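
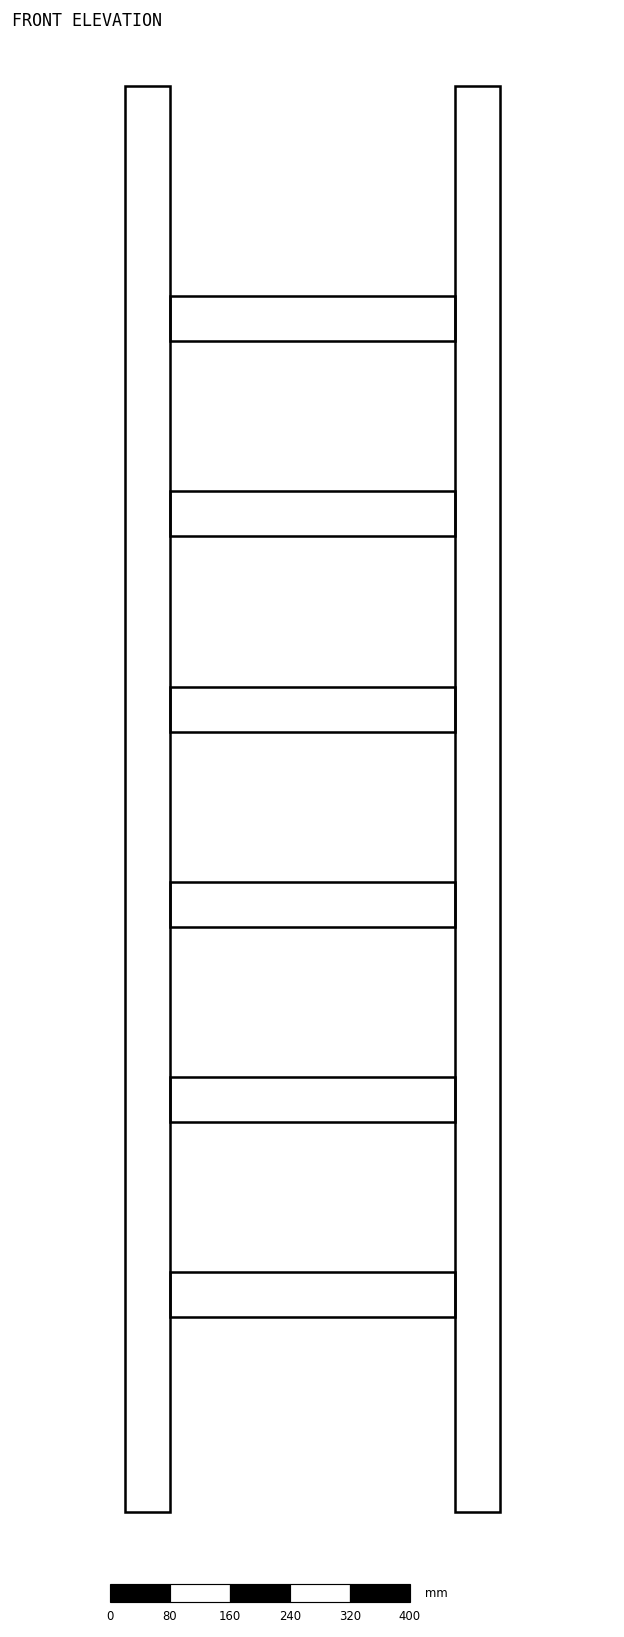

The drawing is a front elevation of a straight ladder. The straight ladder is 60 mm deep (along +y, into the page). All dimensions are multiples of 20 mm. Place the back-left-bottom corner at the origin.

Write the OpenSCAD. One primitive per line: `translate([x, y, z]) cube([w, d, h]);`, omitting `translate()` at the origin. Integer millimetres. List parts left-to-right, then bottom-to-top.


cube([60, 60, 1900]);
translate([60, 0, 260]) cube([380, 60, 60]);
translate([60, 0, 520]) cube([380, 60, 60]);
translate([60, 0, 780]) cube([380, 60, 60]);
translate([60, 0, 1040]) cube([380, 60, 60]);
translate([60, 0, 1300]) cube([380, 60, 60]);
translate([60, 0, 1560]) cube([380, 60, 60]);
translate([440, 0, 0]) cube([60, 60, 1900]);


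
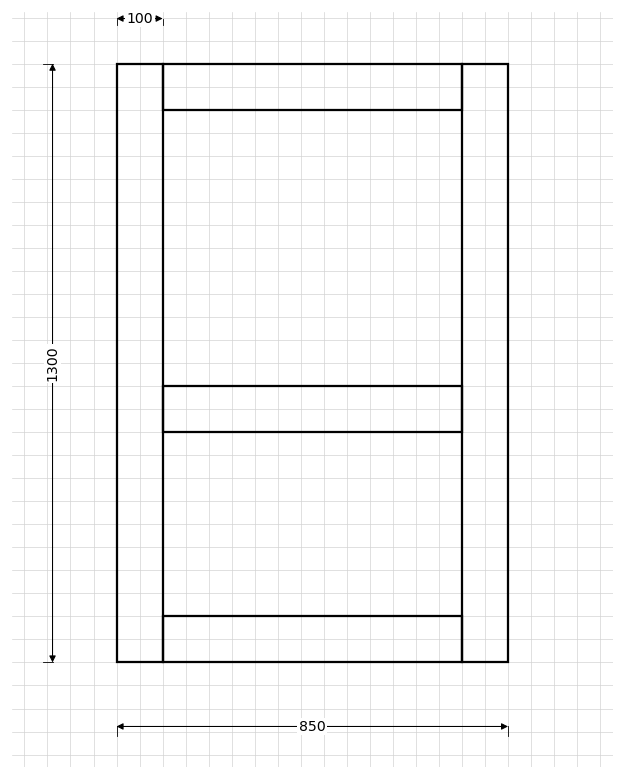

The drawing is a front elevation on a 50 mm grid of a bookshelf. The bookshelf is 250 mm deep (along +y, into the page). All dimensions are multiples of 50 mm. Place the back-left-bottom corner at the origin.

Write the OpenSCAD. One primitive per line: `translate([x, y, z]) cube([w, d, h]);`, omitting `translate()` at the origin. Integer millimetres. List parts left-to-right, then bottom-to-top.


cube([100, 250, 1300]);
translate([100, 0, 0]) cube([650, 250, 100]);
translate([100, 0, 500]) cube([650, 250, 100]);
translate([100, 0, 1200]) cube([650, 250, 100]);
translate([750, 0, 0]) cube([100, 250, 1300]);


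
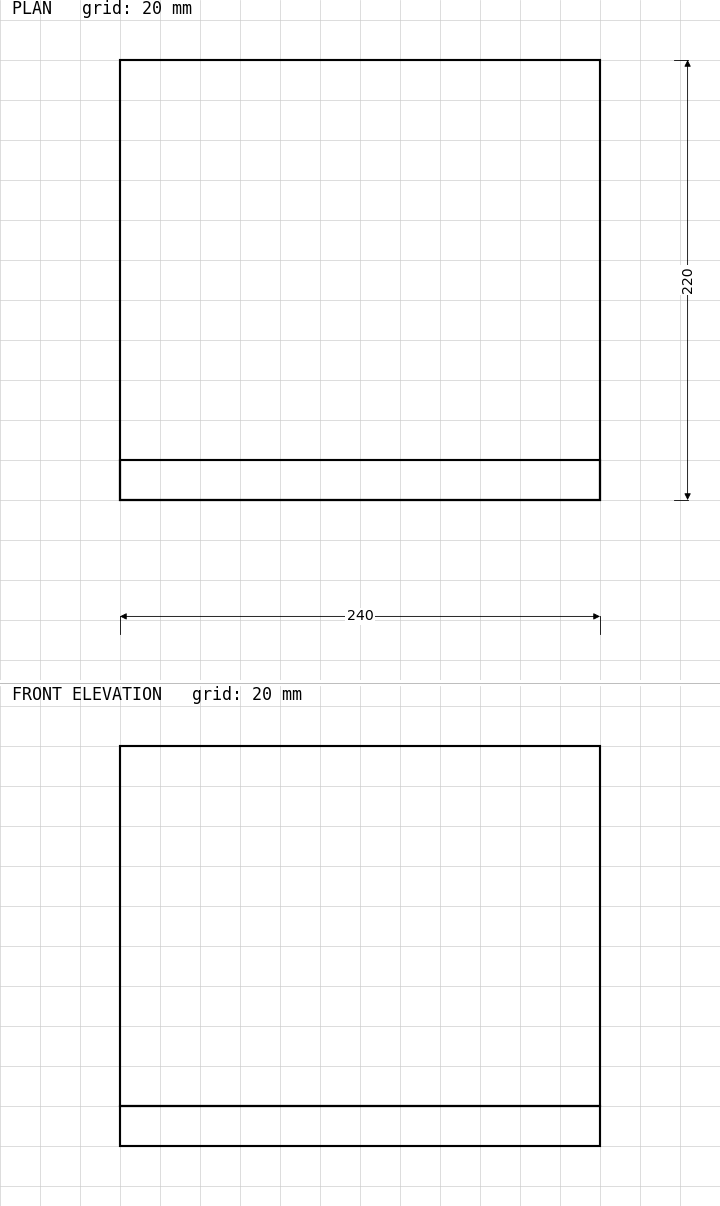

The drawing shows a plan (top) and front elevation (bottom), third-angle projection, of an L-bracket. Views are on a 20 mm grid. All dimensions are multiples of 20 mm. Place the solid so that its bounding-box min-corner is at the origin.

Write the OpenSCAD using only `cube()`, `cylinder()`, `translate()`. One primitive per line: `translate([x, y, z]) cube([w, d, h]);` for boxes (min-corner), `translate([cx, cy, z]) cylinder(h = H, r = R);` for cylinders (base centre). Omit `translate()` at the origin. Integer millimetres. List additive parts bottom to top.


cube([240, 220, 20]);
translate([0, 0, 20]) cube([240, 20, 180]);


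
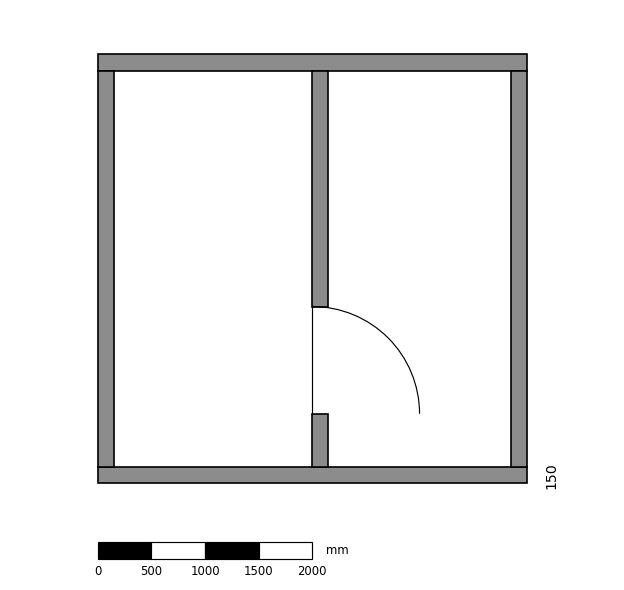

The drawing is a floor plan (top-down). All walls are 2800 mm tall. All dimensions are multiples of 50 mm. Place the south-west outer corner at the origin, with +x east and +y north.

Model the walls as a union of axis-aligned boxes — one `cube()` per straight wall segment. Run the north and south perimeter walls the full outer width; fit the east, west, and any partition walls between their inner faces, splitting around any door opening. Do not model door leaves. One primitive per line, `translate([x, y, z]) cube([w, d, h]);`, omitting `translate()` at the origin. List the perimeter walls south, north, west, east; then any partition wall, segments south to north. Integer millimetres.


cube([4000, 150, 2800]);
translate([0, 3850, 0]) cube([4000, 150, 2800]);
translate([0, 150, 0]) cube([150, 3700, 2800]);
translate([3850, 150, 0]) cube([150, 3700, 2800]);
translate([2000, 150, 0]) cube([150, 500, 2800]);
translate([2000, 1650, 0]) cube([150, 2200, 2800]);


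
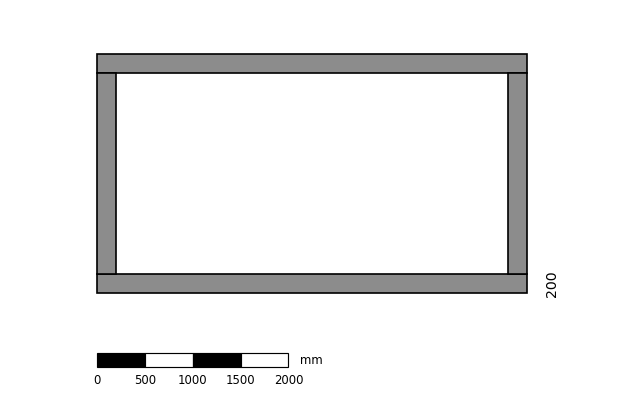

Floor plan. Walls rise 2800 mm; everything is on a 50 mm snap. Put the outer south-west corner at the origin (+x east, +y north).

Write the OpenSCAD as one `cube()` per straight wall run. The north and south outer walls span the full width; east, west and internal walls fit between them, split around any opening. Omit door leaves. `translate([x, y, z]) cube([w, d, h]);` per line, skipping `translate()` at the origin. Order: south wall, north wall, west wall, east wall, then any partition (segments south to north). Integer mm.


cube([4500, 200, 2800]);
translate([0, 2300, 0]) cube([4500, 200, 2800]);
translate([0, 200, 0]) cube([200, 2100, 2800]);
translate([4300, 200, 0]) cube([200, 2100, 2800]);


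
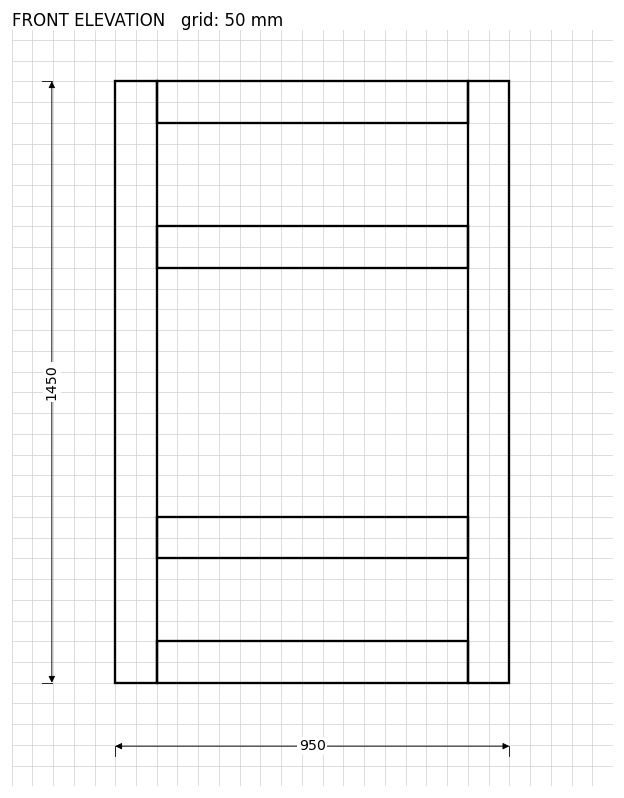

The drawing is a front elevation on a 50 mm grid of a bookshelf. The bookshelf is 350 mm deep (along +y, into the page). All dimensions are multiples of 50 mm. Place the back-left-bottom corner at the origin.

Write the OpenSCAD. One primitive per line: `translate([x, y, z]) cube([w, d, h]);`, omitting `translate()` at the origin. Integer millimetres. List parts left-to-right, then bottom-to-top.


cube([100, 350, 1450]);
translate([100, 0, 0]) cube([750, 350, 100]);
translate([100, 0, 300]) cube([750, 350, 100]);
translate([100, 0, 1000]) cube([750, 350, 100]);
translate([100, 0, 1350]) cube([750, 350, 100]);
translate([850, 0, 0]) cube([100, 350, 1450]);


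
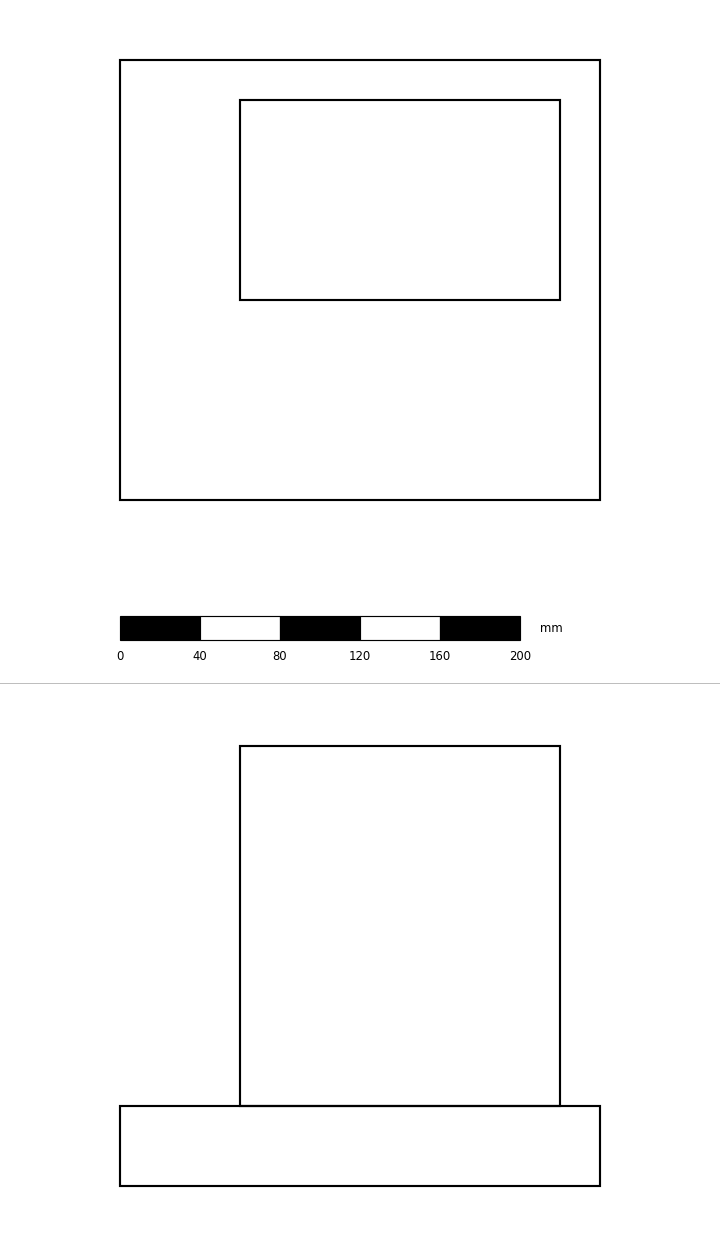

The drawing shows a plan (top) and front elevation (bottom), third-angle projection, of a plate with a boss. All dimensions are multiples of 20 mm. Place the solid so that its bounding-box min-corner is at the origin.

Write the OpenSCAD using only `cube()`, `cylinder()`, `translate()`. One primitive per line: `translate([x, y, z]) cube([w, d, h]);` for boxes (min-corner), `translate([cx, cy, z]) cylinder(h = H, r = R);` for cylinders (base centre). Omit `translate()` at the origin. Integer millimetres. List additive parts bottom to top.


cube([240, 220, 40]);
translate([60, 100, 40]) cube([160, 100, 180]);


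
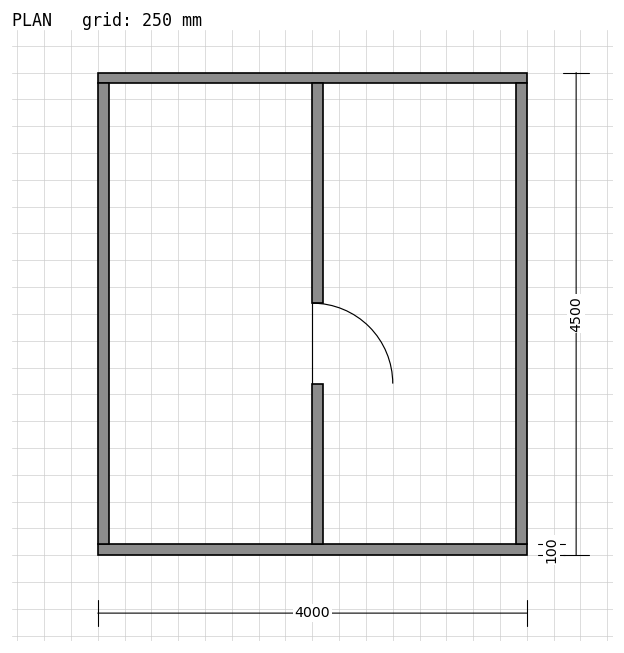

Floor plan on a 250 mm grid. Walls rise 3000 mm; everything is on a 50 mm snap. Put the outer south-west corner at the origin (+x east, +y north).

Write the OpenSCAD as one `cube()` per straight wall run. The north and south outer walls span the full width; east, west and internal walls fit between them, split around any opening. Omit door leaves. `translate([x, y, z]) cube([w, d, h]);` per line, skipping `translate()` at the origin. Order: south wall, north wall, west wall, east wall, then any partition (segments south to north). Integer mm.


cube([4000, 100, 3000]);
translate([0, 4400, 0]) cube([4000, 100, 3000]);
translate([0, 100, 0]) cube([100, 4300, 3000]);
translate([3900, 100, 0]) cube([100, 4300, 3000]);
translate([2000, 100, 0]) cube([100, 1500, 3000]);
translate([2000, 2350, 0]) cube([100, 2050, 3000]);


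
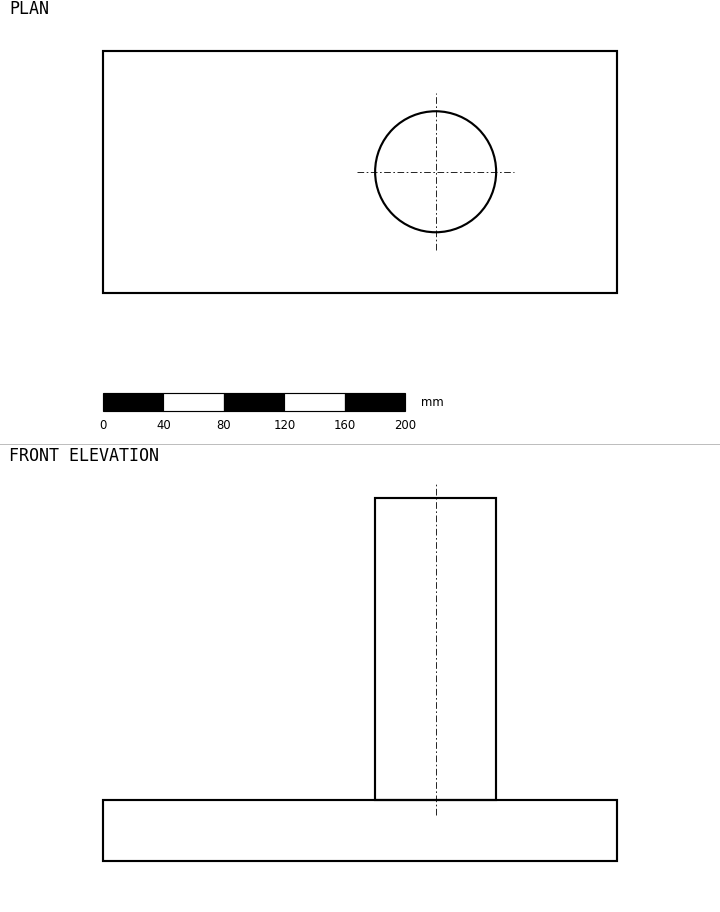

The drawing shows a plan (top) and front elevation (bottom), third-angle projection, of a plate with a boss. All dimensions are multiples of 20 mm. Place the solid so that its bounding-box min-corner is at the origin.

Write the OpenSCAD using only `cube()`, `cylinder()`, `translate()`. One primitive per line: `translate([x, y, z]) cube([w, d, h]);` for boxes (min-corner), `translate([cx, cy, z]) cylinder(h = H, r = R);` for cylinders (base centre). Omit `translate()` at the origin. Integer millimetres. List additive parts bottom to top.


cube([340, 160, 40]);
translate([220, 80, 40]) cylinder(h = 200, r = 40);


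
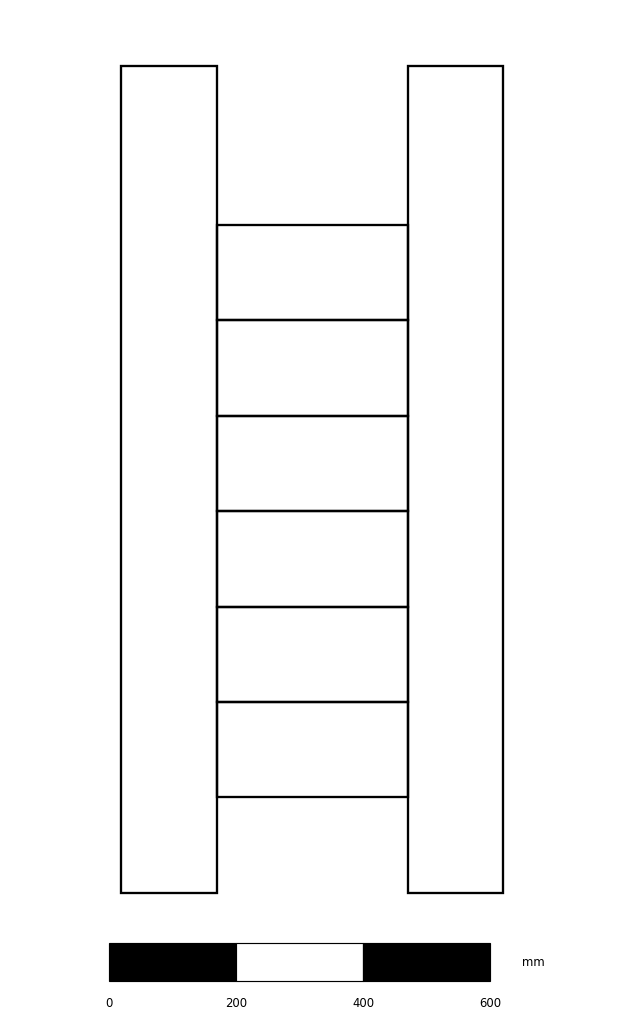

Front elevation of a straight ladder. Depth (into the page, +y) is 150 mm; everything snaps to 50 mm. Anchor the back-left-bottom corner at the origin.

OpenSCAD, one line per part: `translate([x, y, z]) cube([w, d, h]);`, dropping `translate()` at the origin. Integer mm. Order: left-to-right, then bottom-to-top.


cube([150, 150, 1300]);
translate([150, 0, 150]) cube([300, 150, 150]);
translate([150, 0, 300]) cube([300, 150, 150]);
translate([150, 0, 450]) cube([300, 150, 150]);
translate([150, 0, 600]) cube([300, 150, 150]);
translate([150, 0, 750]) cube([300, 150, 150]);
translate([150, 0, 900]) cube([300, 150, 150]);
translate([450, 0, 0]) cube([150, 150, 1300]);


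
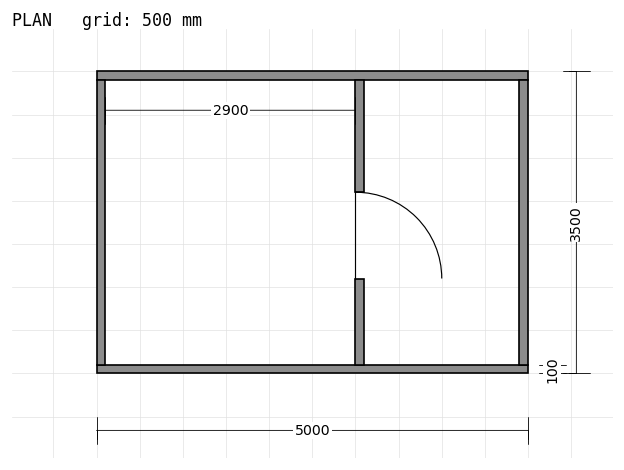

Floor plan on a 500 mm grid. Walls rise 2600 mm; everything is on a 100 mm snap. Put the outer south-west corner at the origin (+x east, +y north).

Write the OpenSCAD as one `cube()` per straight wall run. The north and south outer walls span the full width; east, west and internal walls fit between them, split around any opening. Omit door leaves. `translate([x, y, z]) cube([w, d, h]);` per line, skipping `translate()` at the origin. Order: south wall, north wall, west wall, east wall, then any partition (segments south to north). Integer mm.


cube([5000, 100, 2600]);
translate([0, 3400, 0]) cube([5000, 100, 2600]);
translate([0, 100, 0]) cube([100, 3300, 2600]);
translate([4900, 100, 0]) cube([100, 3300, 2600]);
translate([3000, 100, 0]) cube([100, 1000, 2600]);
translate([3000, 2100, 0]) cube([100, 1300, 2600]);


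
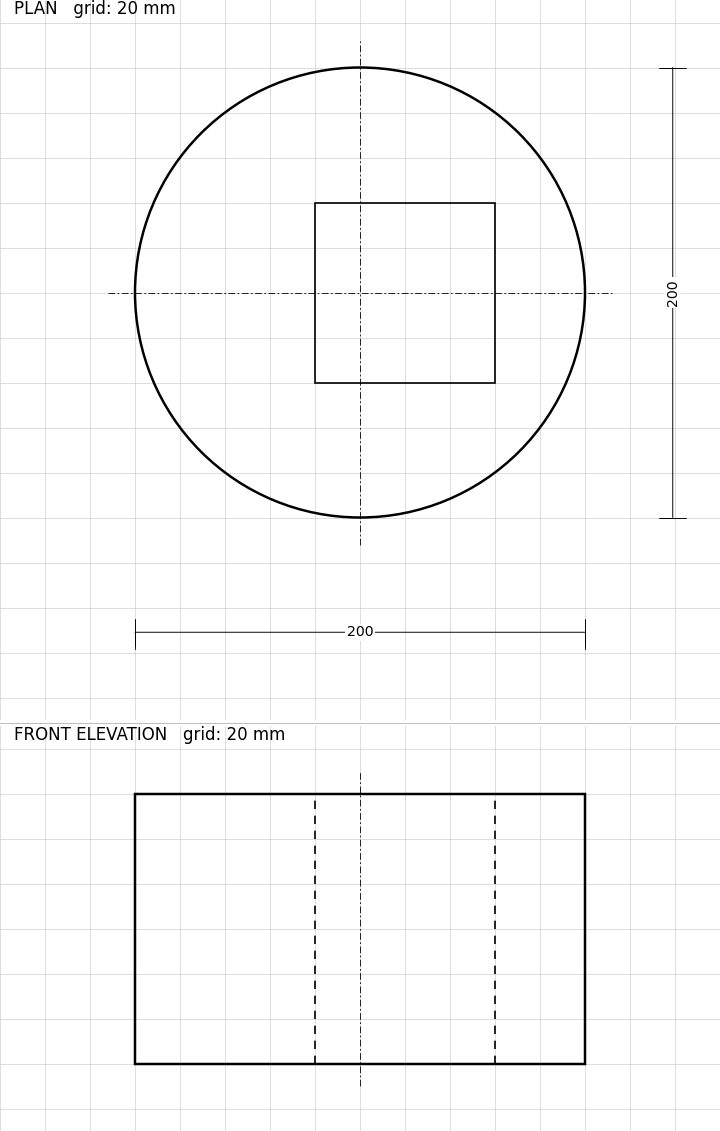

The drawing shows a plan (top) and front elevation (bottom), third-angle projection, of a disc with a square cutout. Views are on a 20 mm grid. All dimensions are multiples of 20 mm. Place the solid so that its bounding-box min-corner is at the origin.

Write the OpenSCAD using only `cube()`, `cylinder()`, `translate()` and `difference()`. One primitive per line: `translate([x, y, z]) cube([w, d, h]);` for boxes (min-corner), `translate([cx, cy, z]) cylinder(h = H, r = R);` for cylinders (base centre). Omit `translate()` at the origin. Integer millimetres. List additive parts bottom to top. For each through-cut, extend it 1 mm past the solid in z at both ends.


difference() {
  translate([100, 100, 0]) cylinder(h = 120, r = 100);
  translate([80, 60, -1]) cube([80, 80, 122]);
}


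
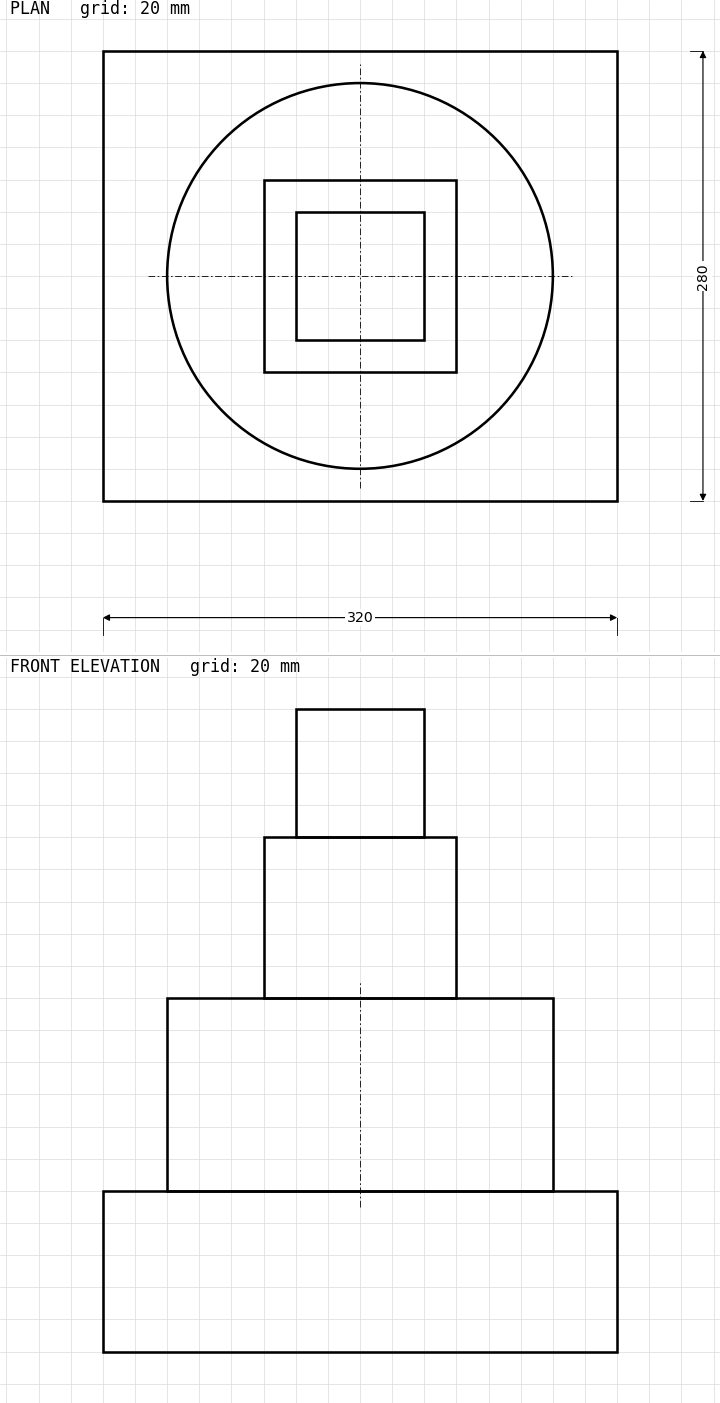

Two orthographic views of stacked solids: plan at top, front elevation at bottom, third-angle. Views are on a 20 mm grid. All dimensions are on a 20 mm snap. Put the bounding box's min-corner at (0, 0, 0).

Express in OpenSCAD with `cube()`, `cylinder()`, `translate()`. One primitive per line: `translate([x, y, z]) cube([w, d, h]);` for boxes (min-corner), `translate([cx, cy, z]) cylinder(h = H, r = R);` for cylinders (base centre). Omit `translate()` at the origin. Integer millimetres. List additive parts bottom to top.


cube([320, 280, 100]);
translate([160, 140, 100]) cylinder(h = 120, r = 120);
translate([100, 80, 220]) cube([120, 120, 100]);
translate([120, 100, 320]) cube([80, 80, 80]);


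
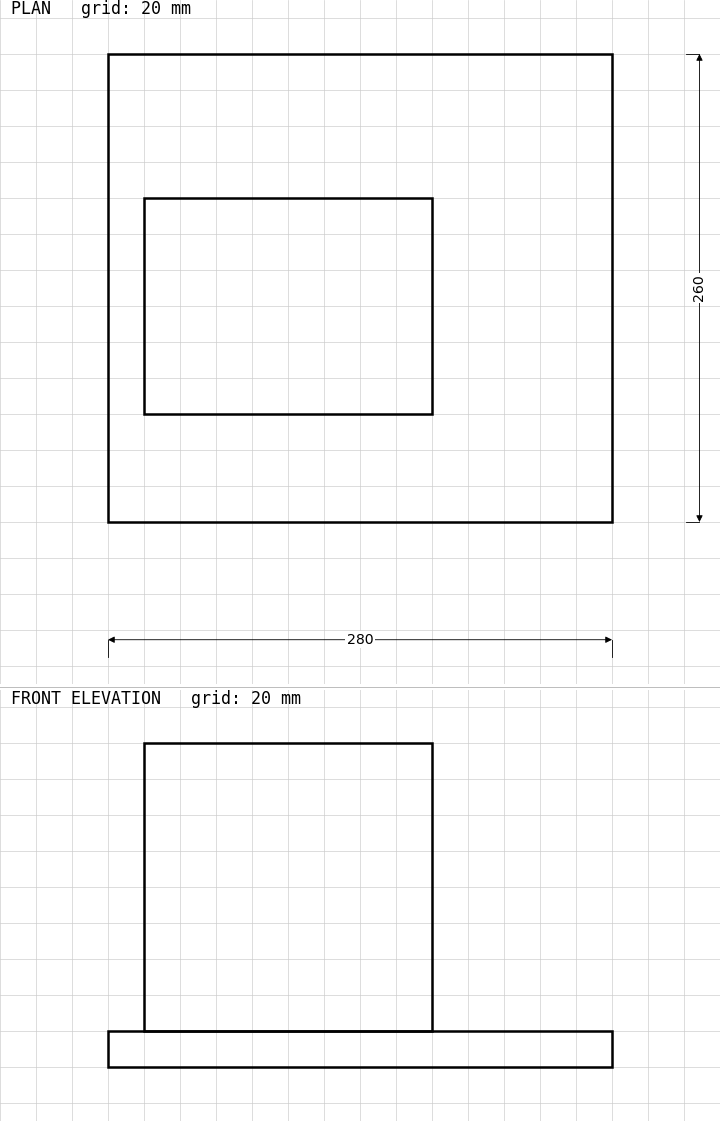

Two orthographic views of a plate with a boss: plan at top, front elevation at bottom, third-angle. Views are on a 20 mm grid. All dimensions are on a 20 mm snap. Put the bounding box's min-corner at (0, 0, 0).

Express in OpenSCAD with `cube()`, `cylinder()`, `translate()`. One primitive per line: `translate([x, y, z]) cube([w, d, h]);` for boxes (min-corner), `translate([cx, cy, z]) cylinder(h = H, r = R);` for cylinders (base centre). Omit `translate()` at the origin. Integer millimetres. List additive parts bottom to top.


cube([280, 260, 20]);
translate([20, 60, 20]) cube([160, 120, 160]);


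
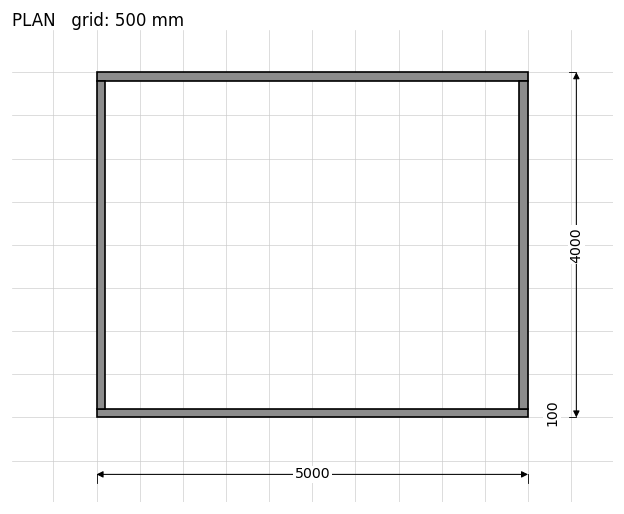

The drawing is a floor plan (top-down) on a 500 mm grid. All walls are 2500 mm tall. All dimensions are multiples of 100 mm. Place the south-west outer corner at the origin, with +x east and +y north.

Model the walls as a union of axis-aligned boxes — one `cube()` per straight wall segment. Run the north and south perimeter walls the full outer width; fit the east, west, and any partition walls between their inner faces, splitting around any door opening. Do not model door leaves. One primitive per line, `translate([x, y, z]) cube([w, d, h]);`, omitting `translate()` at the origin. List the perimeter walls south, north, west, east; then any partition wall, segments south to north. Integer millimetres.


cube([5000, 100, 2500]);
translate([0, 3900, 0]) cube([5000, 100, 2500]);
translate([0, 100, 0]) cube([100, 3800, 2500]);
translate([4900, 100, 0]) cube([100, 3800, 2500]);


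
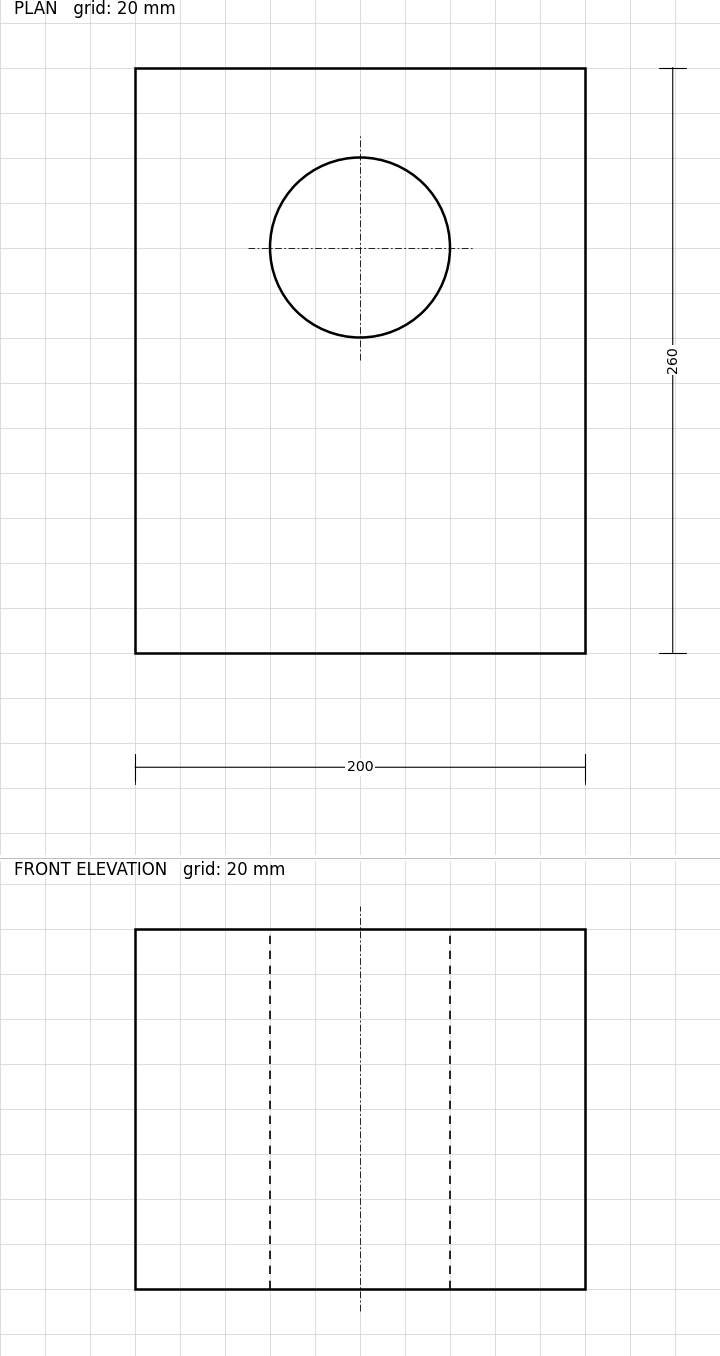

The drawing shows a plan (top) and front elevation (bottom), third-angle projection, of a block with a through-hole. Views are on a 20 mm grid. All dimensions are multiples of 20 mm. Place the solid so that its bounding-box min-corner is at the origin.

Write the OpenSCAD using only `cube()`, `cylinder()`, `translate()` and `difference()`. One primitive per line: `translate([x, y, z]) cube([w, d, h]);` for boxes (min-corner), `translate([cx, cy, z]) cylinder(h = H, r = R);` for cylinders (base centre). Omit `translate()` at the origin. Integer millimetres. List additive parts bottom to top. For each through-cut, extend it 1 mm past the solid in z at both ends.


difference() {
  cube([200, 260, 160]);
  translate([100, 180, -1]) cylinder(h = 162, r = 40);
}


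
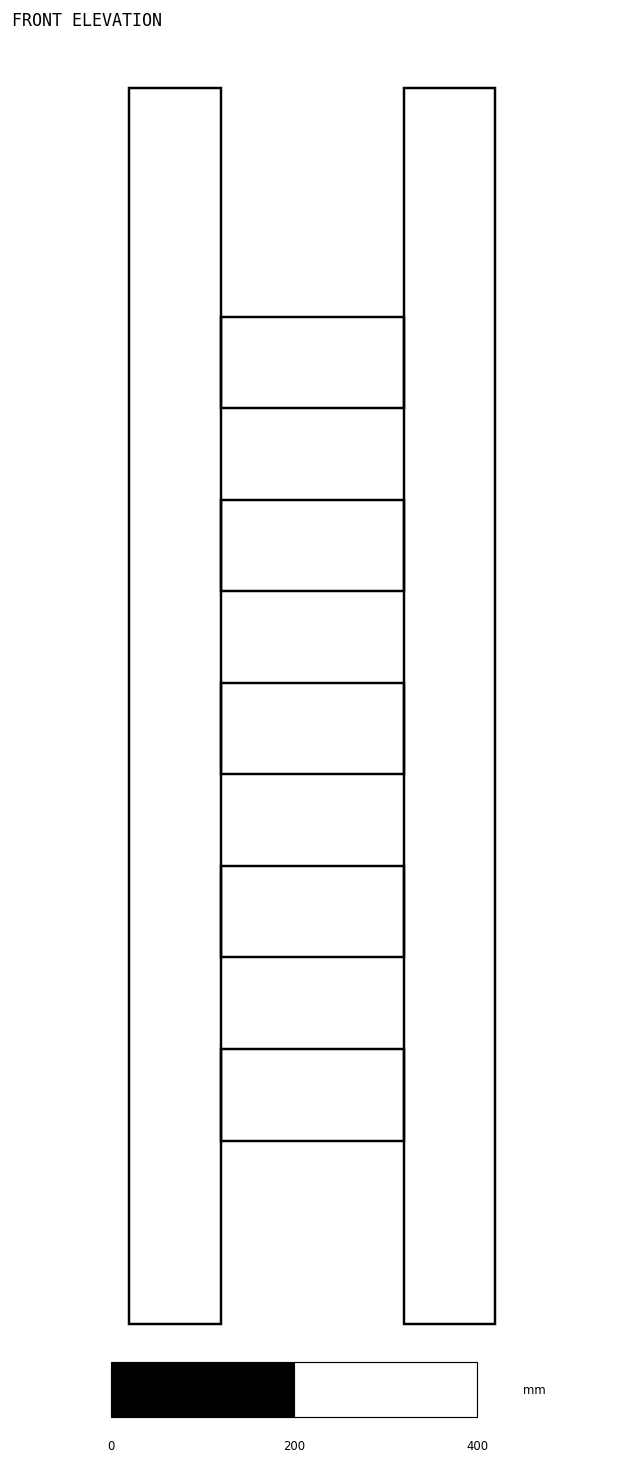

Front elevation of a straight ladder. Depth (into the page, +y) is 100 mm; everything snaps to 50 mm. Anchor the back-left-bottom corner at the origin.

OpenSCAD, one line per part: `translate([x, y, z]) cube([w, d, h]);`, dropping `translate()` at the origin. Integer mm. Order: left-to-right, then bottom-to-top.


cube([100, 100, 1350]);
translate([100, 0, 200]) cube([200, 100, 100]);
translate([100, 0, 400]) cube([200, 100, 100]);
translate([100, 0, 600]) cube([200, 100, 100]);
translate([100, 0, 800]) cube([200, 100, 100]);
translate([100, 0, 1000]) cube([200, 100, 100]);
translate([300, 0, 0]) cube([100, 100, 1350]);


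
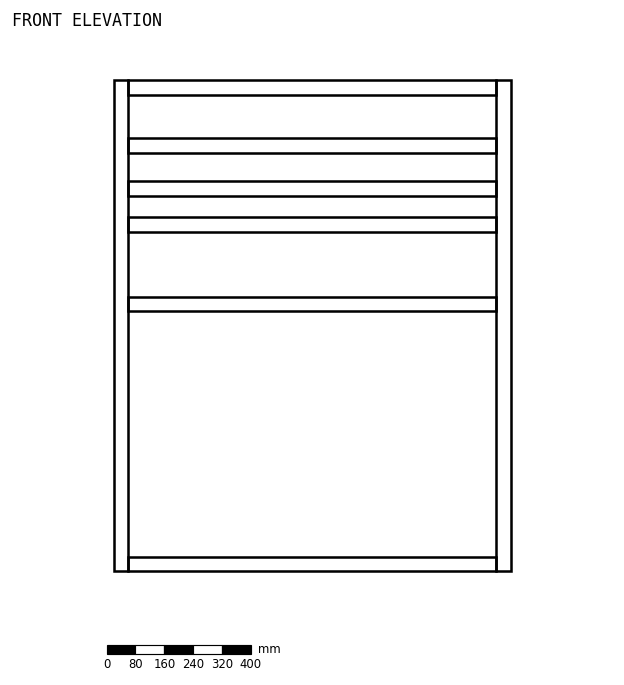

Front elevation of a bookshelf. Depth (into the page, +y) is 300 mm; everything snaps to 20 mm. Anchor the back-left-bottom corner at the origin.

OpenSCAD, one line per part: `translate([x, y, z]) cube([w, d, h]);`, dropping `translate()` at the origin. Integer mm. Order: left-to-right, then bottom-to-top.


cube([40, 300, 1360]);
translate([40, 0, 0]) cube([1020, 300, 40]);
translate([40, 0, 720]) cube([1020, 300, 40]);
translate([40, 0, 940]) cube([1020, 300, 40]);
translate([40, 0, 1040]) cube([1020, 300, 40]);
translate([40, 0, 1160]) cube([1020, 300, 40]);
translate([40, 0, 1320]) cube([1020, 300, 40]);
translate([1060, 0, 0]) cube([40, 300, 1360]);


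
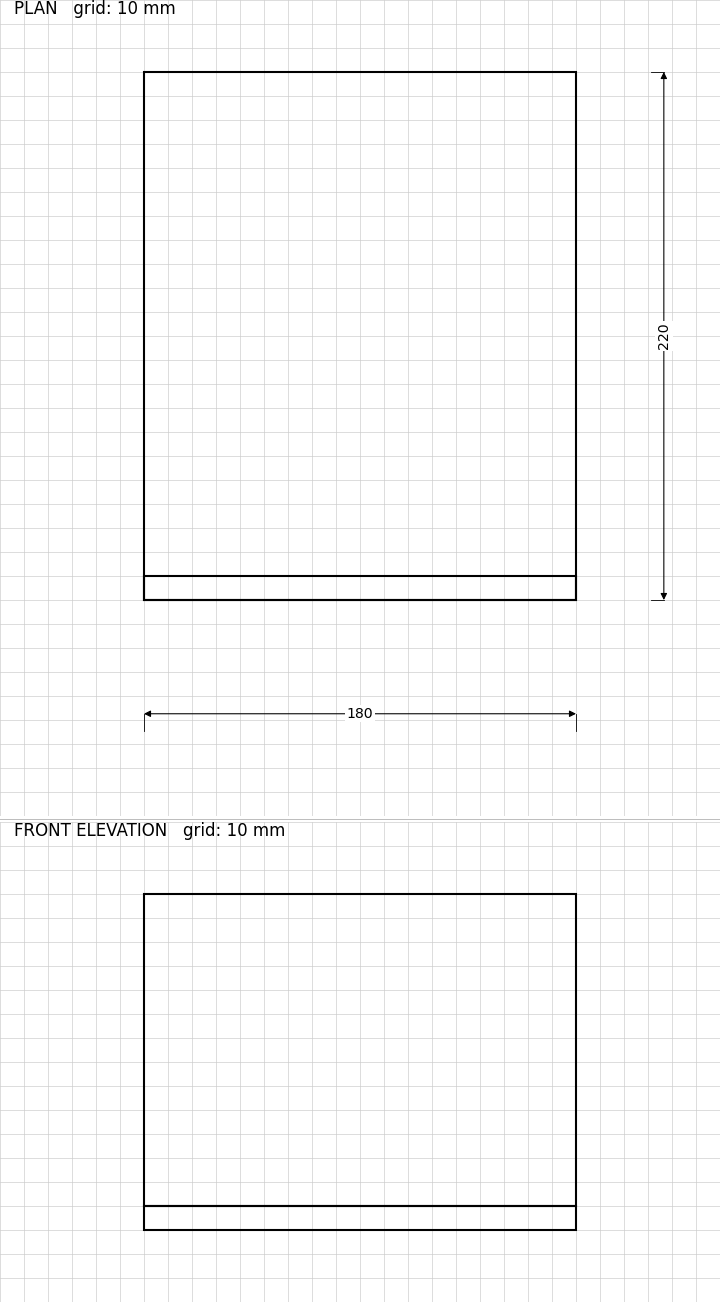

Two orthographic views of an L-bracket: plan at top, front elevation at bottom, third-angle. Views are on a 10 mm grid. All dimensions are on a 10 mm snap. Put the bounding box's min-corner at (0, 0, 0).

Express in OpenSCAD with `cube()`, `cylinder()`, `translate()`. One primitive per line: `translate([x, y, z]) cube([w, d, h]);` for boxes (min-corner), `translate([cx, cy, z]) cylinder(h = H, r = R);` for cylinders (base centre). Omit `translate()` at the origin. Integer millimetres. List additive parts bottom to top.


cube([180, 220, 10]);
translate([0, 0, 10]) cube([180, 10, 130]);


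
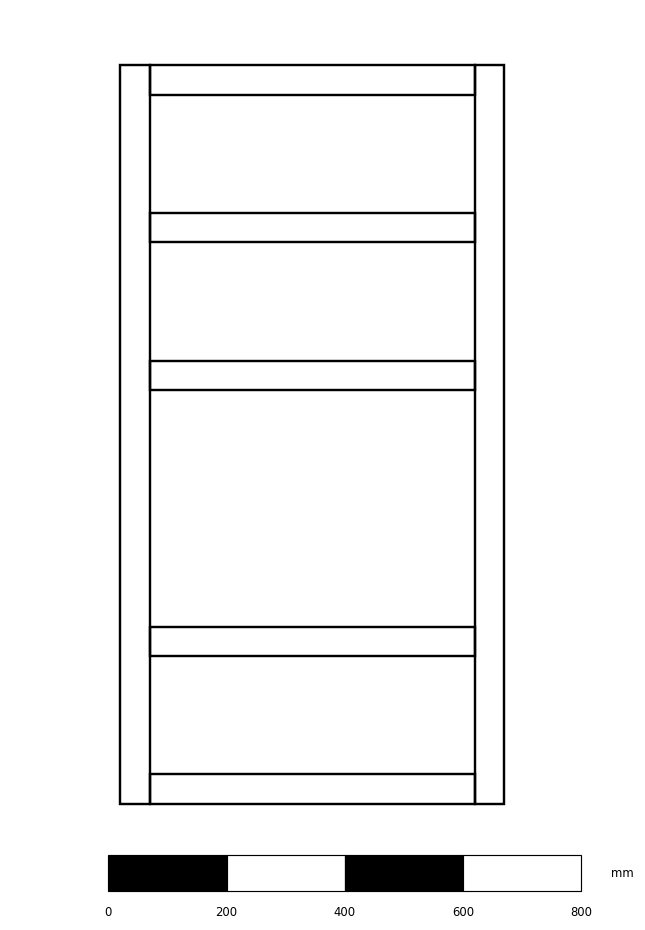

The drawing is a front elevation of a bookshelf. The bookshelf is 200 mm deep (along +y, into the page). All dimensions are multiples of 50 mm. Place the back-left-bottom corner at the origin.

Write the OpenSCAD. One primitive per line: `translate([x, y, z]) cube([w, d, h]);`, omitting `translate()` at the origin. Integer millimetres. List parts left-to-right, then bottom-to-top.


cube([50, 200, 1250]);
translate([50, 0, 0]) cube([550, 200, 50]);
translate([50, 0, 250]) cube([550, 200, 50]);
translate([50, 0, 700]) cube([550, 200, 50]);
translate([50, 0, 950]) cube([550, 200, 50]);
translate([50, 0, 1200]) cube([550, 200, 50]);
translate([600, 0, 0]) cube([50, 200, 1250]);


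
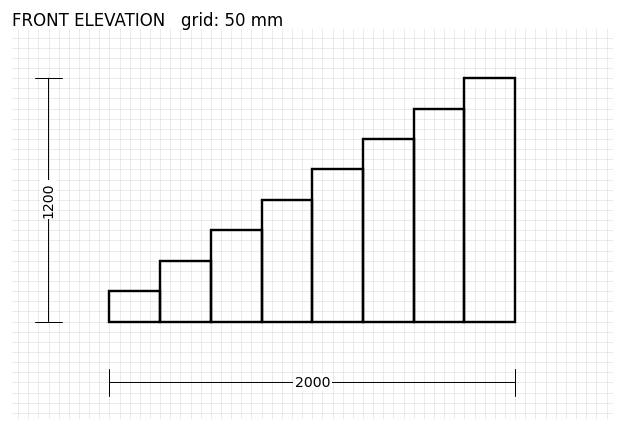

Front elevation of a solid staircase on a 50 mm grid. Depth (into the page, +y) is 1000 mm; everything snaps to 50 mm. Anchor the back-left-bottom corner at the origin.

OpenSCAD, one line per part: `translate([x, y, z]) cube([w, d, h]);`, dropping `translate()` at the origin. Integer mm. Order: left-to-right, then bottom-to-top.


cube([250, 1000, 150]);
translate([250, 0, 0]) cube([250, 1000, 300]);
translate([500, 0, 0]) cube([250, 1000, 450]);
translate([750, 0, 0]) cube([250, 1000, 600]);
translate([1000, 0, 0]) cube([250, 1000, 750]);
translate([1250, 0, 0]) cube([250, 1000, 900]);
translate([1500, 0, 0]) cube([250, 1000, 1050]);
translate([1750, 0, 0]) cube([250, 1000, 1200]);


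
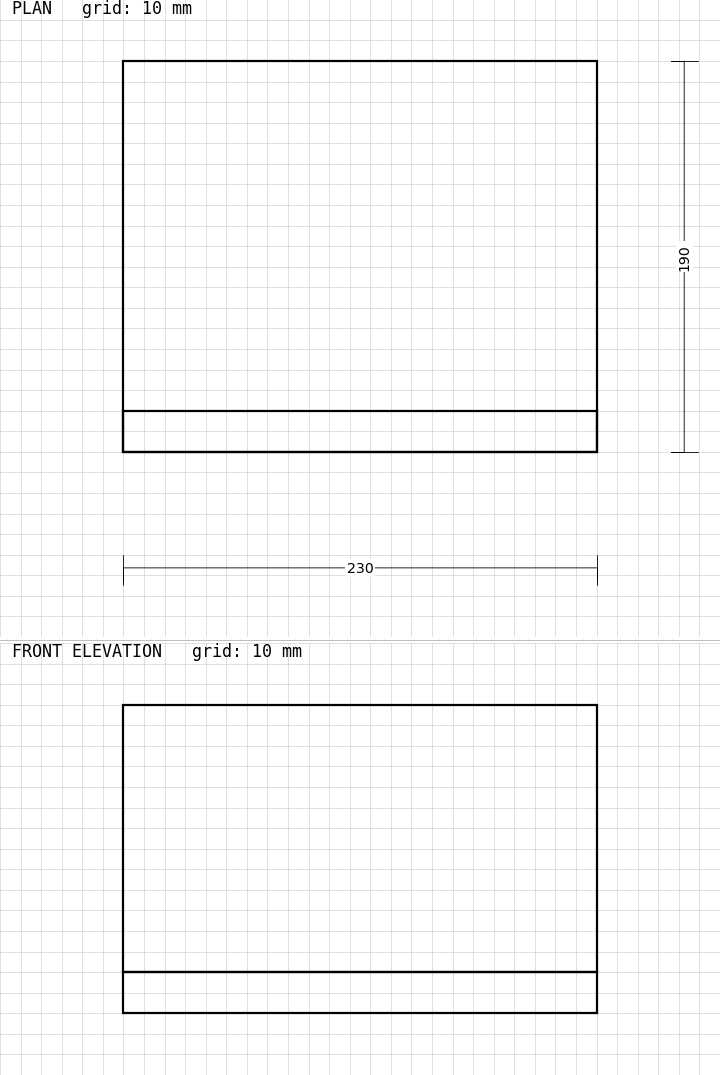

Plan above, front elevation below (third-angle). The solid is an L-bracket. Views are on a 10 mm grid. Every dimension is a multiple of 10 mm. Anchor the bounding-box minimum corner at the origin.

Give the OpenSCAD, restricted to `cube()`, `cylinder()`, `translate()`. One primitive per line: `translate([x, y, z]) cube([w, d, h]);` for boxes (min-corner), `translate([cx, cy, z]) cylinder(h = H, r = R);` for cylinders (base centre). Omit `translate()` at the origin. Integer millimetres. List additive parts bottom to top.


cube([230, 190, 20]);
translate([0, 0, 20]) cube([230, 20, 130]);


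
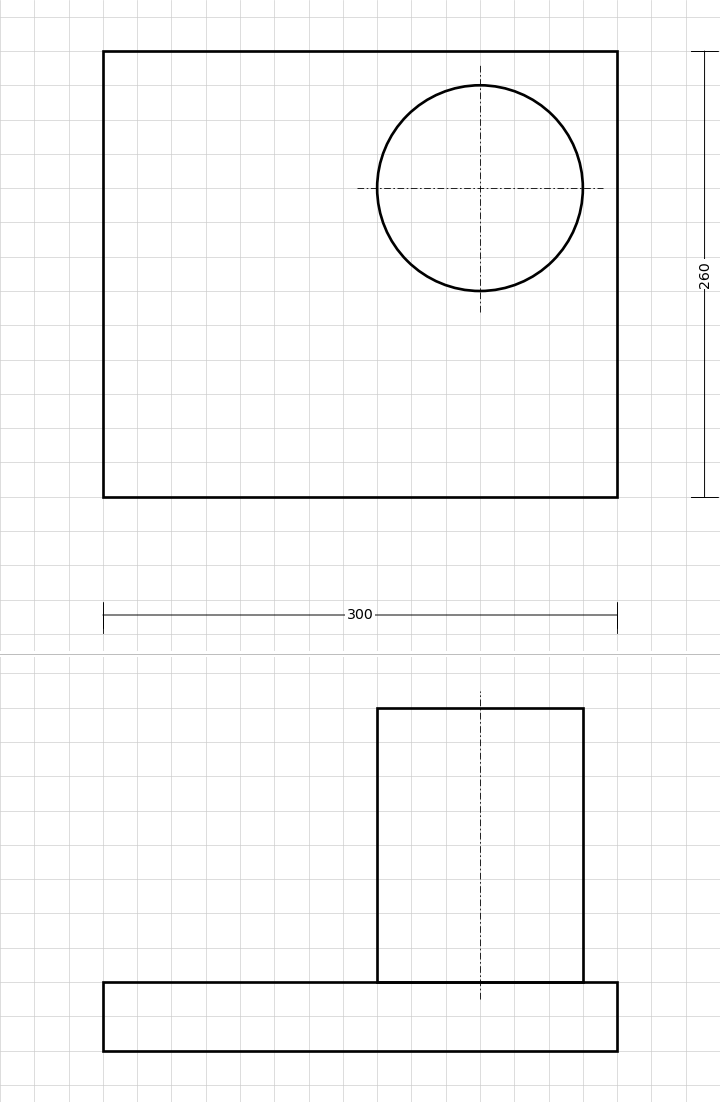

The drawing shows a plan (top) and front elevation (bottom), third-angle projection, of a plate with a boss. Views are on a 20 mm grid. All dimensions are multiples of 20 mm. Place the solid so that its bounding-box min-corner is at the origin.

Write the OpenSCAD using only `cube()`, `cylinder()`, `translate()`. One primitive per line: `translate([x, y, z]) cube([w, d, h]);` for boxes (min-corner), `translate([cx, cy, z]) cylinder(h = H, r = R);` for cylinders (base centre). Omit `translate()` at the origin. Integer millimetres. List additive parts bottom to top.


cube([300, 260, 40]);
translate([220, 180, 40]) cylinder(h = 160, r = 60);


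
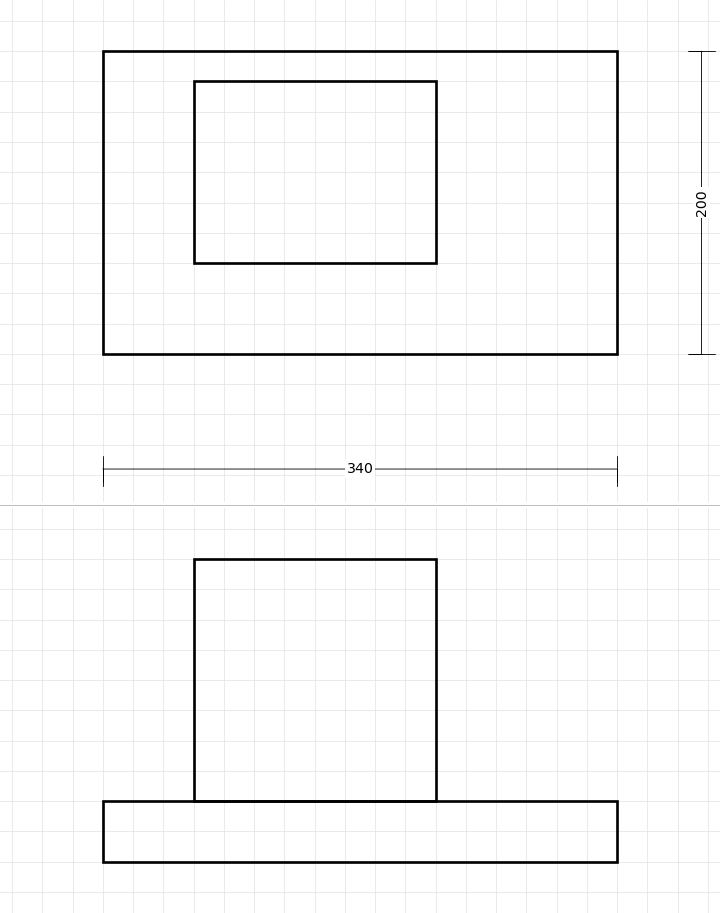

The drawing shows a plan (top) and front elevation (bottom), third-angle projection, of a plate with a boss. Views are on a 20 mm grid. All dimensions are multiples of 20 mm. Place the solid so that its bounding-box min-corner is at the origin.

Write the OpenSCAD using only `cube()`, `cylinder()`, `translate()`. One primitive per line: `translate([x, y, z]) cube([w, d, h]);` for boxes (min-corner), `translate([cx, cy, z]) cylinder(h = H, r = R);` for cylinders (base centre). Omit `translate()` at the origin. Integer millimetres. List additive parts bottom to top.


cube([340, 200, 40]);
translate([60, 60, 40]) cube([160, 120, 160]);


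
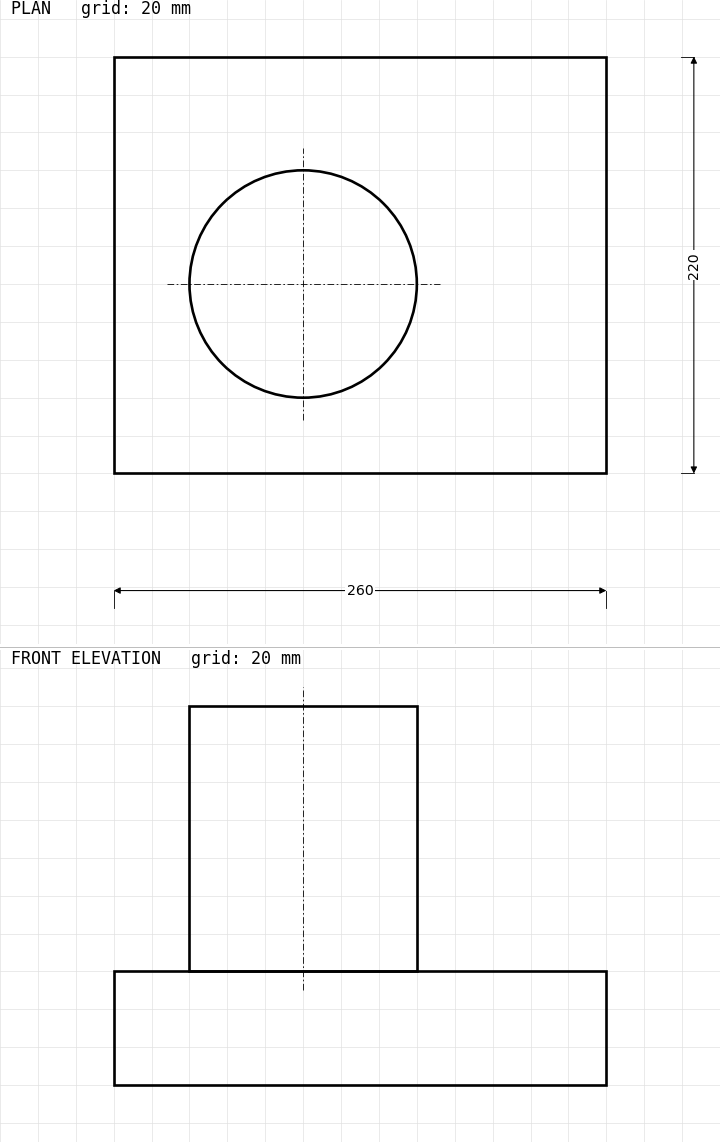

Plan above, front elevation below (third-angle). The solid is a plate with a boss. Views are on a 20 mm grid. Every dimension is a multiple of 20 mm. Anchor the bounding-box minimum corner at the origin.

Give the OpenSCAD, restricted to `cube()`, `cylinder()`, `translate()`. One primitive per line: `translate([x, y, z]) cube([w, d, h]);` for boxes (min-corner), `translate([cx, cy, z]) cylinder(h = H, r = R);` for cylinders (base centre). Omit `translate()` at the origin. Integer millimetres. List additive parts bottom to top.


cube([260, 220, 60]);
translate([100, 100, 60]) cylinder(h = 140, r = 60);


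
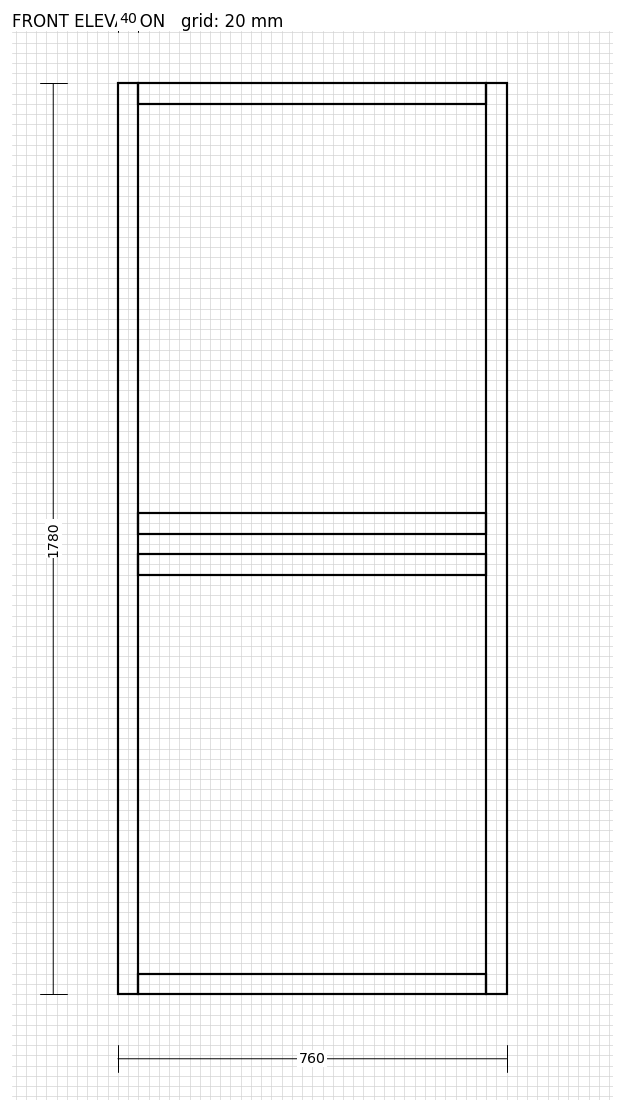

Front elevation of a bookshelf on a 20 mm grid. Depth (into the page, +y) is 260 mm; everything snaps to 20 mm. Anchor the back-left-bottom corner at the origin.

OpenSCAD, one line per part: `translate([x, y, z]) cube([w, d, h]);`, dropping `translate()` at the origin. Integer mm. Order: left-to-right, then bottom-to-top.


cube([40, 260, 1780]);
translate([40, 0, 0]) cube([680, 260, 40]);
translate([40, 0, 820]) cube([680, 260, 40]);
translate([40, 0, 900]) cube([680, 260, 40]);
translate([40, 0, 1740]) cube([680, 260, 40]);
translate([720, 0, 0]) cube([40, 260, 1780]);


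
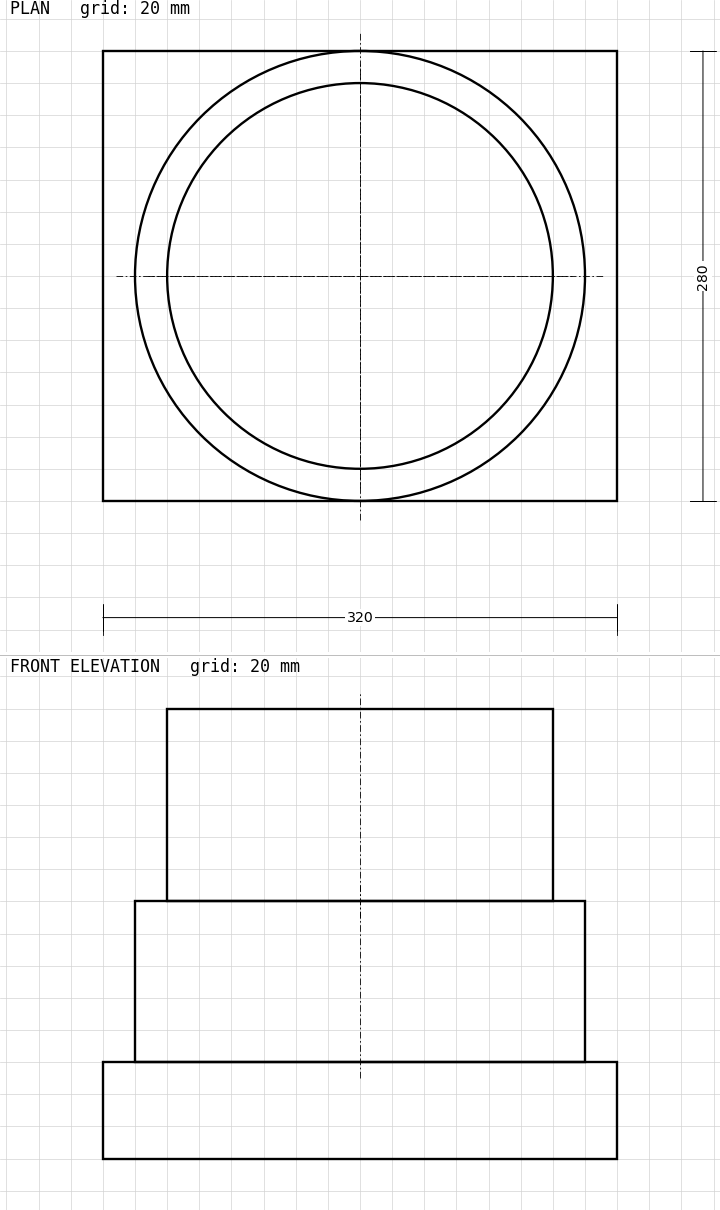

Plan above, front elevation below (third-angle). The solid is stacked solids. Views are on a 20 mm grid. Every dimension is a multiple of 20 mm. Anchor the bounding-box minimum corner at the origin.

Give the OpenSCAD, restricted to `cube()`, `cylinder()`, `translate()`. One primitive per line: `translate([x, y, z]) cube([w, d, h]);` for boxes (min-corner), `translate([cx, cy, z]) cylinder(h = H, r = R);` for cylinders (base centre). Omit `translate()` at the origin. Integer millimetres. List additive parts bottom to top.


cube([320, 280, 60]);
translate([160, 140, 60]) cylinder(h = 100, r = 140);
translate([160, 140, 160]) cylinder(h = 120, r = 120);


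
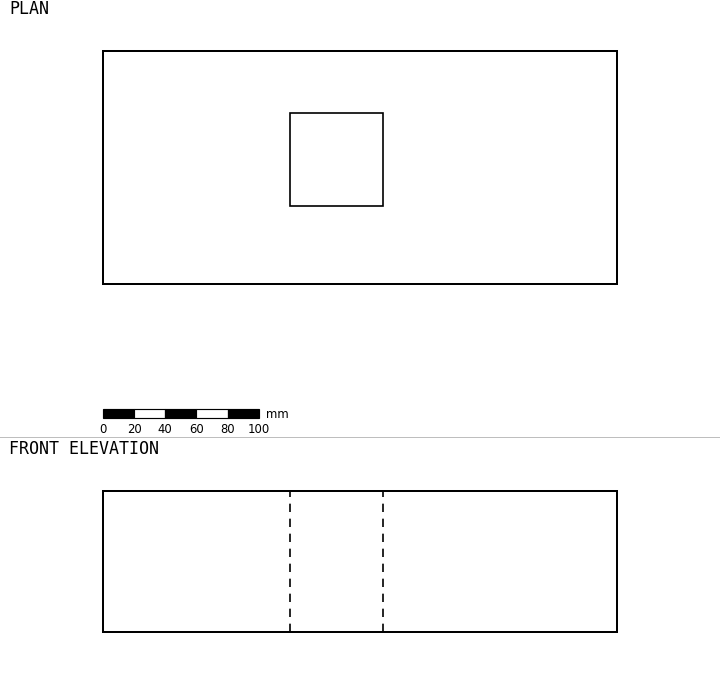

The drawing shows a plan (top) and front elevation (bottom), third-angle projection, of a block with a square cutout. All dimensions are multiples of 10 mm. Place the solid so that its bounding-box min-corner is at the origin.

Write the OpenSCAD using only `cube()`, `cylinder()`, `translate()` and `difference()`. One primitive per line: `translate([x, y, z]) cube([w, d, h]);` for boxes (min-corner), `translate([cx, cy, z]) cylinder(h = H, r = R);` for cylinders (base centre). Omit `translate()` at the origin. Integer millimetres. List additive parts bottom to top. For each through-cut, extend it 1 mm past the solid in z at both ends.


difference() {
  cube([330, 150, 90]);
  translate([120, 50, -1]) cube([60, 60, 92]);
}


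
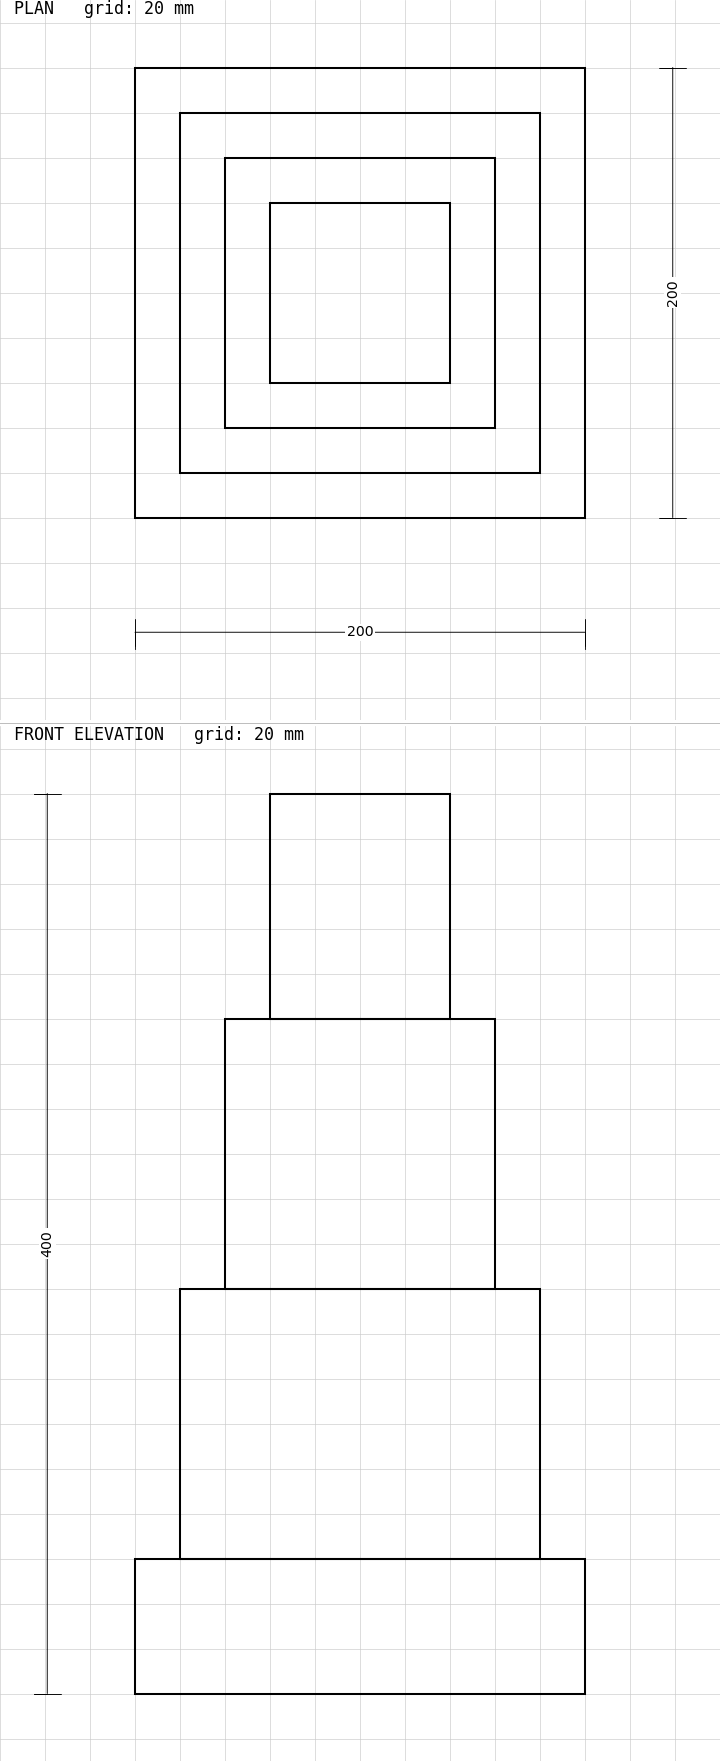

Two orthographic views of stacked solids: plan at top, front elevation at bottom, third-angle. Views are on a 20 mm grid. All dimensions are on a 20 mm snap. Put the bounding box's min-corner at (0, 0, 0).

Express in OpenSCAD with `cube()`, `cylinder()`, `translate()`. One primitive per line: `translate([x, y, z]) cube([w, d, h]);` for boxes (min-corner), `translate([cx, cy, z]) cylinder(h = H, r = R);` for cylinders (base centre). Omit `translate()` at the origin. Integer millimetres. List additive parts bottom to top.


cube([200, 200, 60]);
translate([20, 20, 60]) cube([160, 160, 120]);
translate([40, 40, 180]) cube([120, 120, 120]);
translate([60, 60, 300]) cube([80, 80, 100]);


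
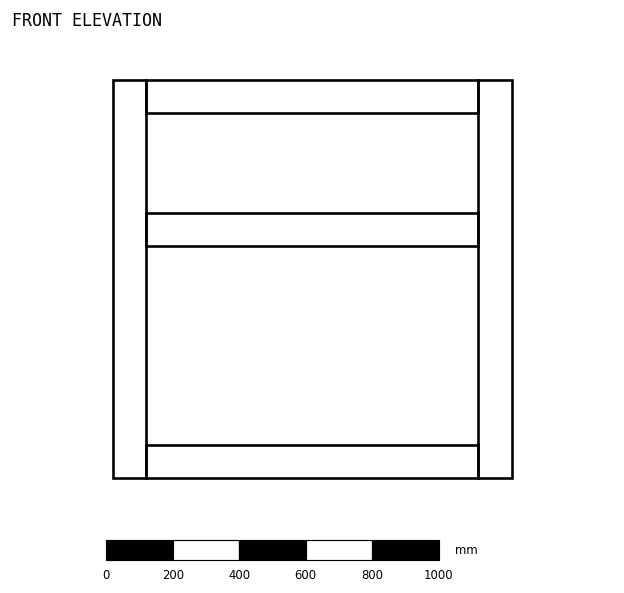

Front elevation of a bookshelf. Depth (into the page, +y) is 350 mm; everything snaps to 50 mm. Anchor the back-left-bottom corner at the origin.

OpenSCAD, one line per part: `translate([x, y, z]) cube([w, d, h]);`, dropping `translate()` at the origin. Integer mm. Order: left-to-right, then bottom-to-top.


cube([100, 350, 1200]);
translate([100, 0, 0]) cube([1000, 350, 100]);
translate([100, 0, 700]) cube([1000, 350, 100]);
translate([100, 0, 1100]) cube([1000, 350, 100]);
translate([1100, 0, 0]) cube([100, 350, 1200]);


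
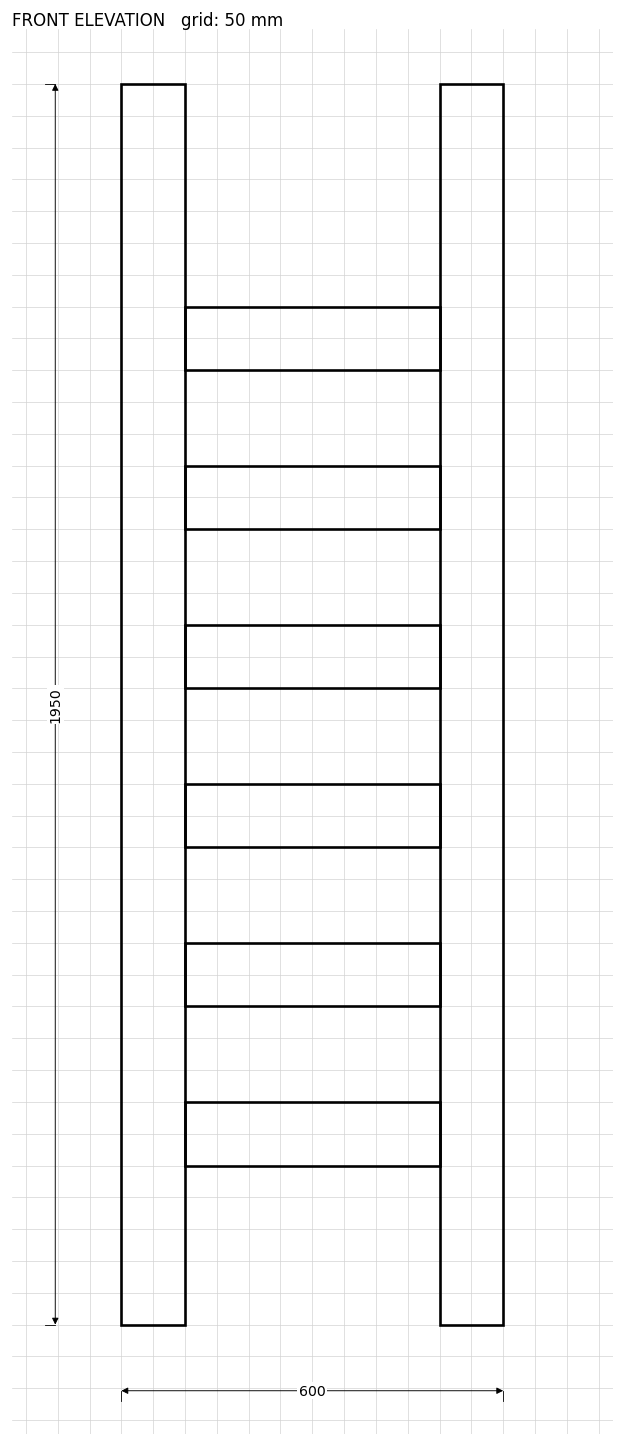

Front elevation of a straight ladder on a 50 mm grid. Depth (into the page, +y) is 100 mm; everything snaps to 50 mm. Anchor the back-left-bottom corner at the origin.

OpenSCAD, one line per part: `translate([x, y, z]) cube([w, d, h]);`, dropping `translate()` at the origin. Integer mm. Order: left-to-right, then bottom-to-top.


cube([100, 100, 1950]);
translate([100, 0, 250]) cube([400, 100, 100]);
translate([100, 0, 500]) cube([400, 100, 100]);
translate([100, 0, 750]) cube([400, 100, 100]);
translate([100, 0, 1000]) cube([400, 100, 100]);
translate([100, 0, 1250]) cube([400, 100, 100]);
translate([100, 0, 1500]) cube([400, 100, 100]);
translate([500, 0, 0]) cube([100, 100, 1950]);


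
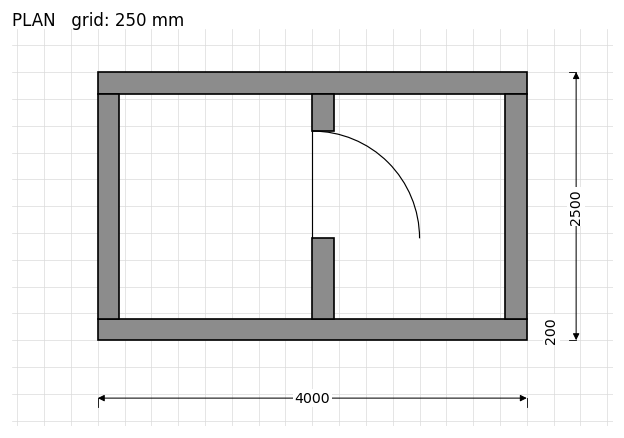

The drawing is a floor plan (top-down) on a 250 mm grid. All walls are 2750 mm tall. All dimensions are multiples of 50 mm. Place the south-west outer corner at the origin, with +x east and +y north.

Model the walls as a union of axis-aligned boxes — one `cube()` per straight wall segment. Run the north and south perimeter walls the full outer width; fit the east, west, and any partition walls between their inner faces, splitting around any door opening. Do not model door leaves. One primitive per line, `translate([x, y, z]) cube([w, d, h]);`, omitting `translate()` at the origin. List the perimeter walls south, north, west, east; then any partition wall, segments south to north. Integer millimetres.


cube([4000, 200, 2750]);
translate([0, 2300, 0]) cube([4000, 200, 2750]);
translate([0, 200, 0]) cube([200, 2100, 2750]);
translate([3800, 200, 0]) cube([200, 2100, 2750]);
translate([2000, 200, 0]) cube([200, 750, 2750]);
translate([2000, 1950, 0]) cube([200, 350, 2750]);


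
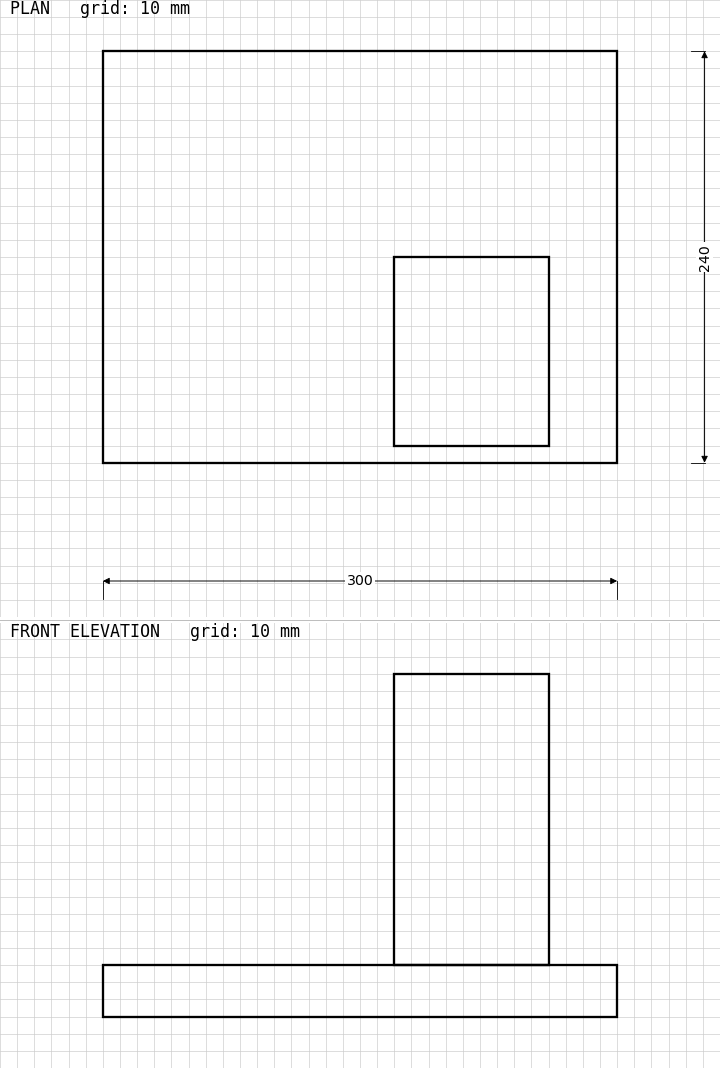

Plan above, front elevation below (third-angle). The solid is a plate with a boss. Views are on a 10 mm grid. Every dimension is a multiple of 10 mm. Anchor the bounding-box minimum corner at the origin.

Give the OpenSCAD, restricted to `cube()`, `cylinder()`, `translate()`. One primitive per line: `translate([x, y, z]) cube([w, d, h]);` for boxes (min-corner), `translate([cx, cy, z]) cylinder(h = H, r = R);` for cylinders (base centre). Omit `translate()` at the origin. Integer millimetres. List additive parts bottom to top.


cube([300, 240, 30]);
translate([170, 10, 30]) cube([90, 110, 170]);


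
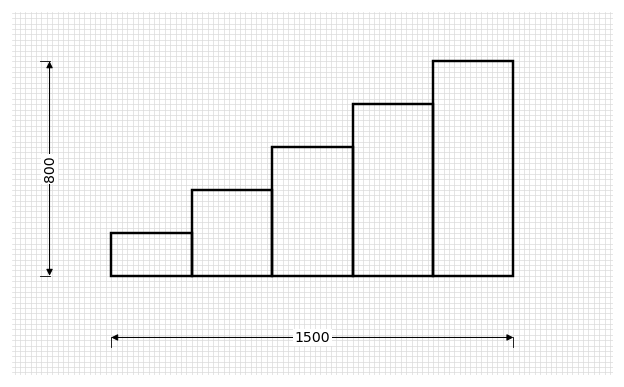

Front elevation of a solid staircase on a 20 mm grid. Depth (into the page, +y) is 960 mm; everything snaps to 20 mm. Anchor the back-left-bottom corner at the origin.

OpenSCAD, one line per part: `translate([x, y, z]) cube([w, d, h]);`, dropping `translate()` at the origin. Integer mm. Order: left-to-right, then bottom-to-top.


cube([300, 960, 160]);
translate([300, 0, 0]) cube([300, 960, 320]);
translate([600, 0, 0]) cube([300, 960, 480]);
translate([900, 0, 0]) cube([300, 960, 640]);
translate([1200, 0, 0]) cube([300, 960, 800]);
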